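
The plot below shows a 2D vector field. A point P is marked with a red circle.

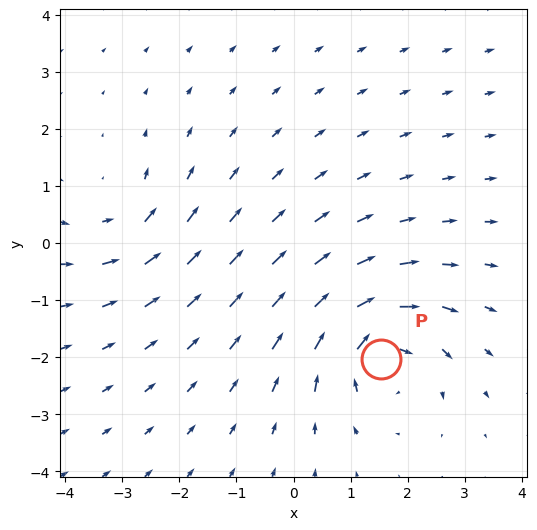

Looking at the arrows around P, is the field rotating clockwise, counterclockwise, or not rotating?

Near P at (1.5, -2.0) the arrows circulate clockwise. The curl (z-component) there is about -6; negative curl means clockwise rotation.

clockwise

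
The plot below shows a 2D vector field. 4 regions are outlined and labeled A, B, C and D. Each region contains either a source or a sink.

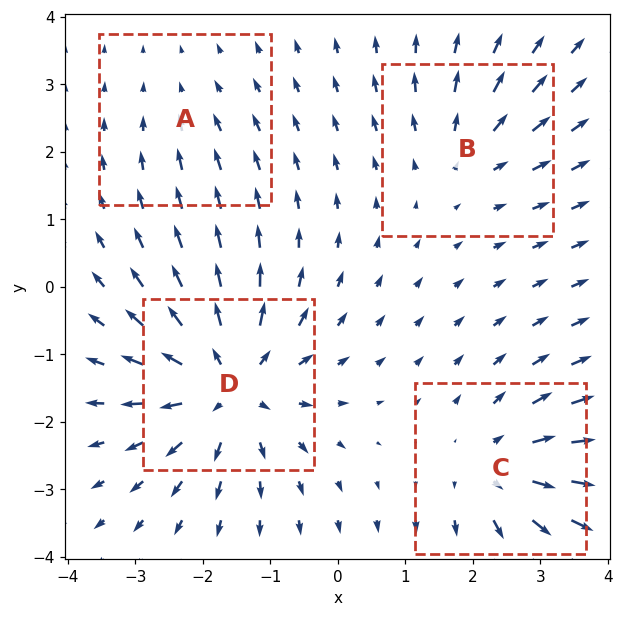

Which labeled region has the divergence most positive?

Divergence at each region's feature centre — A: about -2, B: about +3, C: about +5, D: about +7. Region D is most positive.

D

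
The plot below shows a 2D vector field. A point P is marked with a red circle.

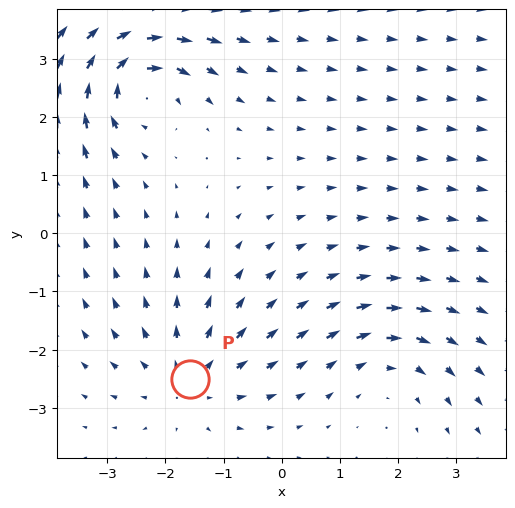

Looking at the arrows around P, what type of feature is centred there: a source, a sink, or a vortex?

source

At P (-1.6, -2.5) the arrows spread outward. Divergence about +3, curl ≈0 — positive divergence with near-zero curl is a source.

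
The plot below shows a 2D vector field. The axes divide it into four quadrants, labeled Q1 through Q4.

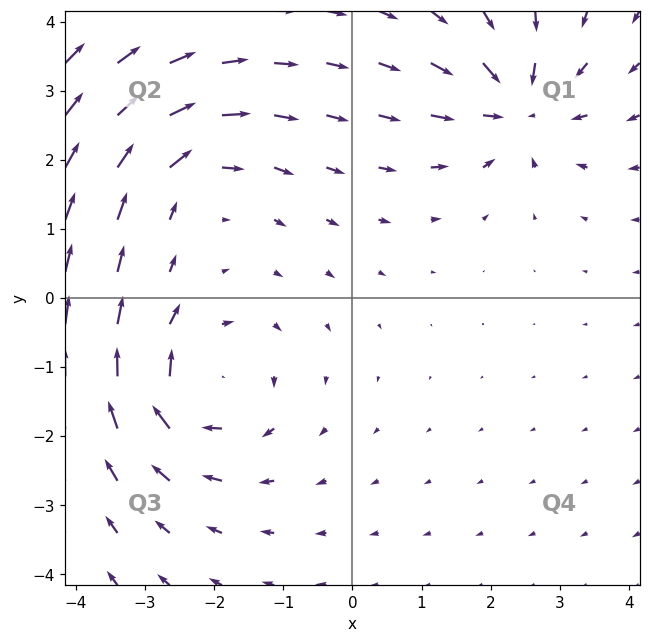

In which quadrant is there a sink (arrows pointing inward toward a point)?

Q1

The sink sits at approximately (2.4, 2.8), which lies in quadrant Q1. The divergence there is about -5, negative as expected for a sink.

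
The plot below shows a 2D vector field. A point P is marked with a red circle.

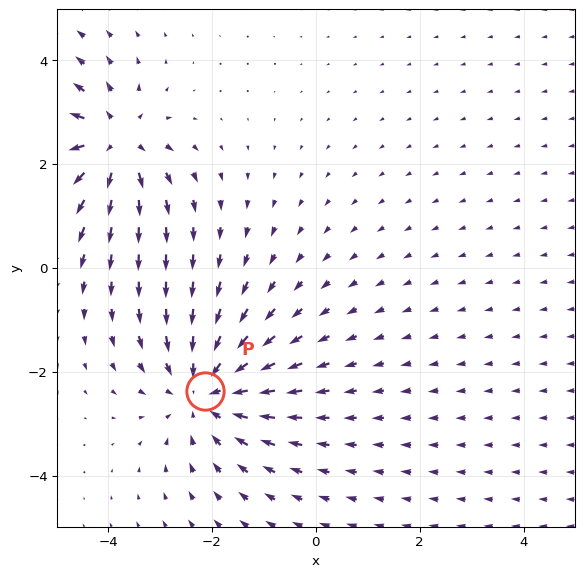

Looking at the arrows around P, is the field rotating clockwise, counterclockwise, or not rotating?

not rotating

Near P at (-2.1, -2.4) the arrows show no circulation. The curl there is ≈0.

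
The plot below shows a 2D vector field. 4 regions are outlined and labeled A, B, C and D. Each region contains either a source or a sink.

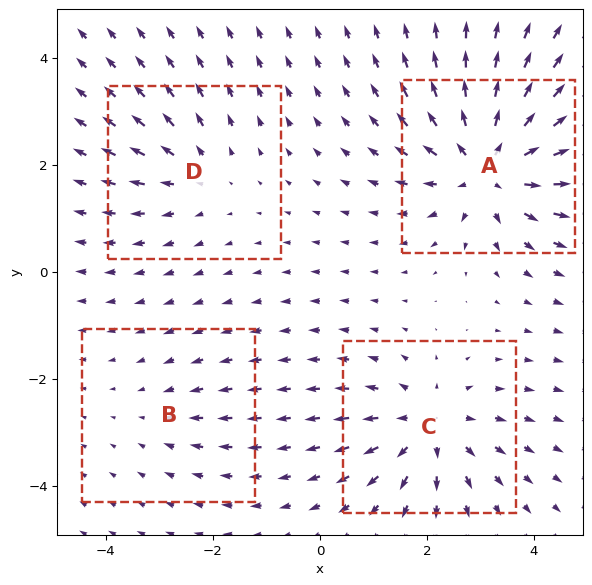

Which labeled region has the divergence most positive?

Divergence at each region's feature centre — A: about +7, B: about -2, C: about +5, D: about +3. Region A is most positive.

A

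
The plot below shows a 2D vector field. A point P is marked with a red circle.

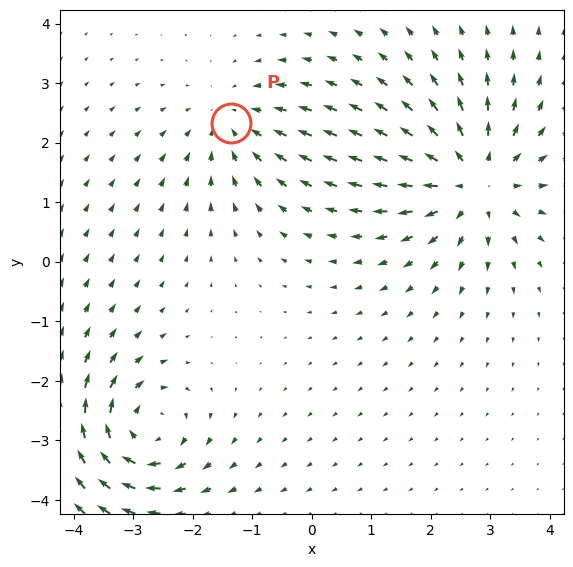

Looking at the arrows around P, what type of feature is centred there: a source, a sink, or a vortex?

At P (-1.4, 2.3) the arrows converge inward. Divergence about -3, curl ≈0 — negative divergence with near-zero curl is a sink.

sink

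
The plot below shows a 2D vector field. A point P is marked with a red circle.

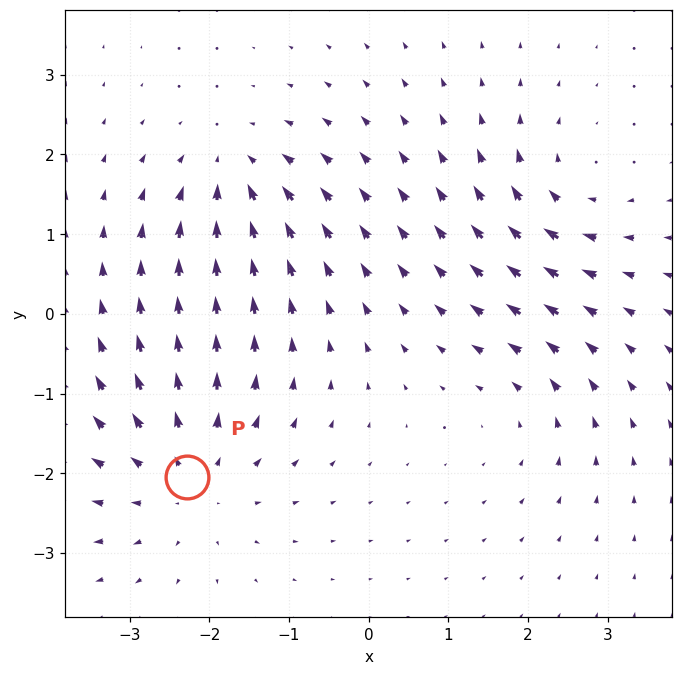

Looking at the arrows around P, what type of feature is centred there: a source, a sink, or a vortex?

At P (-2.3, -2.0) the arrows spread outward. Divergence about +4, curl ≈0 — positive divergence with near-zero curl is a source.

source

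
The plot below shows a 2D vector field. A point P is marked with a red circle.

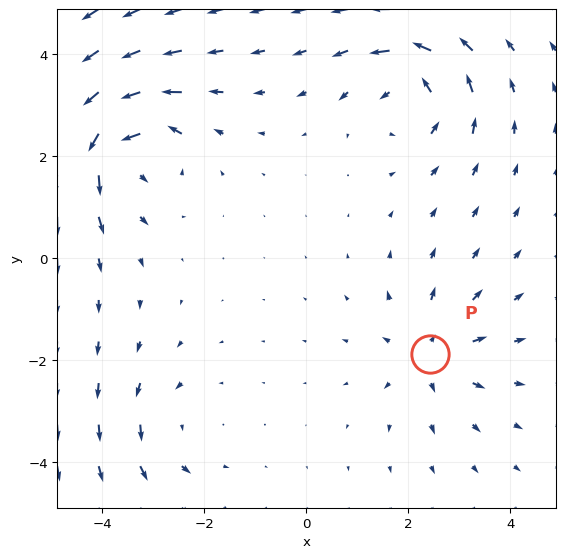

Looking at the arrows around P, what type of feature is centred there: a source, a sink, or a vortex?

At P (2.4, -1.9) the arrows spread outward. Divergence about +4, curl ≈0 — positive divergence with near-zero curl is a source.

source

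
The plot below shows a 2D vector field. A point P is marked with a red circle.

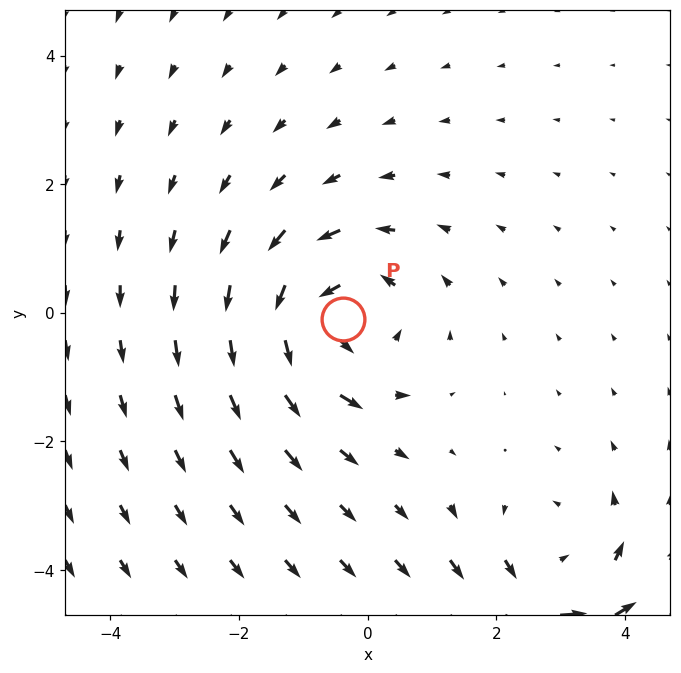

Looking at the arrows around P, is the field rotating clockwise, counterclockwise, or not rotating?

Near P at (-0.4, -0.1) the arrows circulate counterclockwise. The curl (z-component) there is about +4; positive curl means counterclockwise rotation.

counterclockwise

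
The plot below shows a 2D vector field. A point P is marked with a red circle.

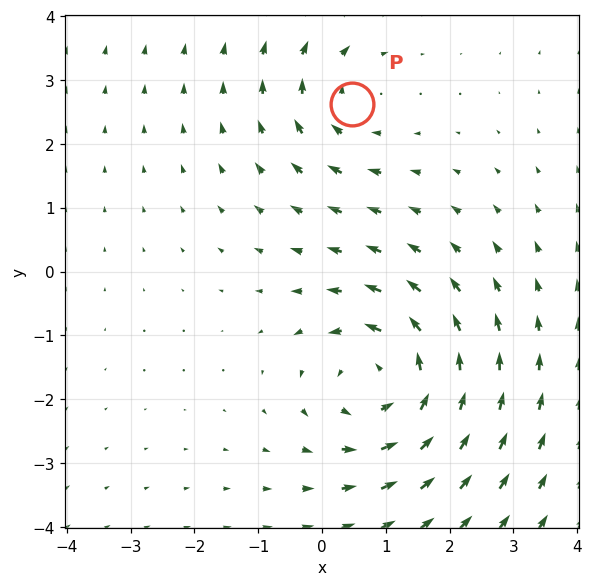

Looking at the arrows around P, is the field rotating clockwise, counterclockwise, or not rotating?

clockwise

Near P at (0.5, 2.6) the arrows circulate clockwise. The curl (z-component) there is about -3; negative curl means clockwise rotation.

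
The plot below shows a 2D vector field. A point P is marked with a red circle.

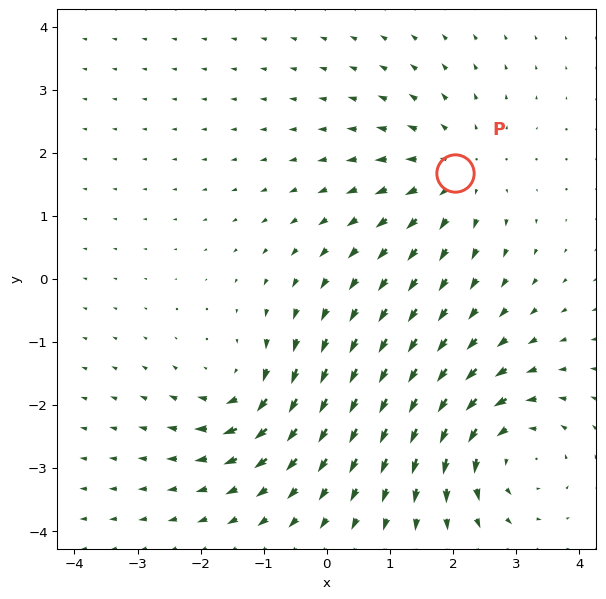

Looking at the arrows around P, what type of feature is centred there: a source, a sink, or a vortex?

source

At P (2.0, 1.7) the arrows spread outward. Divergence about +3, curl ≈0 — positive divergence with near-zero curl is a source.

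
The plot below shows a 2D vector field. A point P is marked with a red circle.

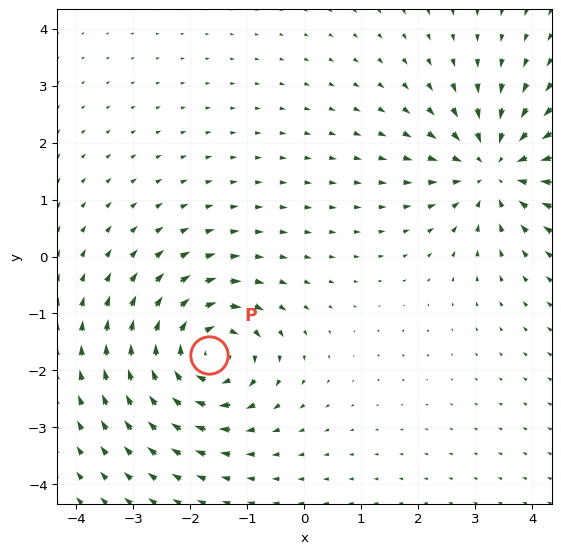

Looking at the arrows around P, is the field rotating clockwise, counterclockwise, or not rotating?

clockwise

Near P at (-1.7, -1.7) the arrows circulate clockwise. The curl (z-component) there is about -4; negative curl means clockwise rotation.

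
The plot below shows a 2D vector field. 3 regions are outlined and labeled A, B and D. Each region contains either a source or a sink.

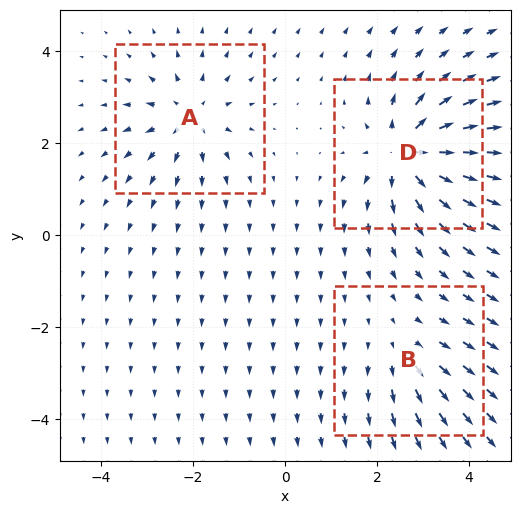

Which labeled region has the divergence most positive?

D

Divergence at each region's feature centre — A: about +4, B: about +2, D: about +6. Region D is most positive.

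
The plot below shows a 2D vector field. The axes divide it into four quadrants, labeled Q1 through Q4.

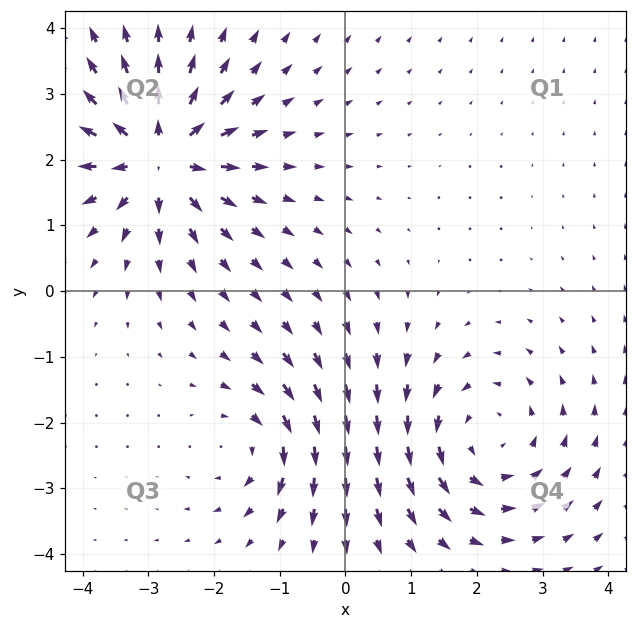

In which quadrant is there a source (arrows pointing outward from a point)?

The source sits at approximately (-2.8, 2.0), which lies in quadrant Q2. The divergence there is about +7, positive as expected for a source.

Q2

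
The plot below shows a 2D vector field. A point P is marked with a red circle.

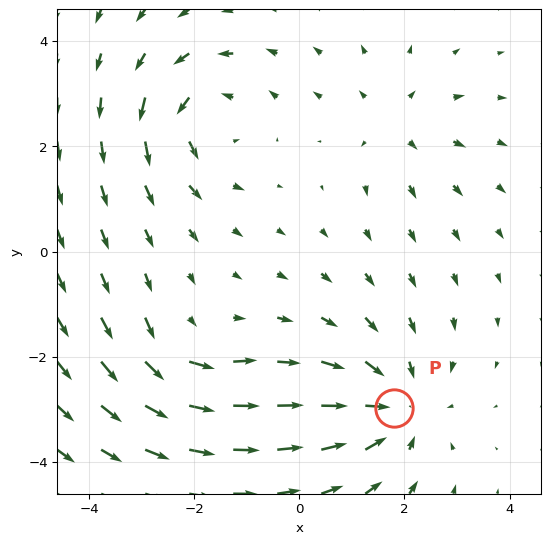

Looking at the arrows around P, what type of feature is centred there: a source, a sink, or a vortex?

sink

At P (1.8, -3.0) the arrows converge inward. Divergence about -4, curl ≈0 — negative divergence with near-zero curl is a sink.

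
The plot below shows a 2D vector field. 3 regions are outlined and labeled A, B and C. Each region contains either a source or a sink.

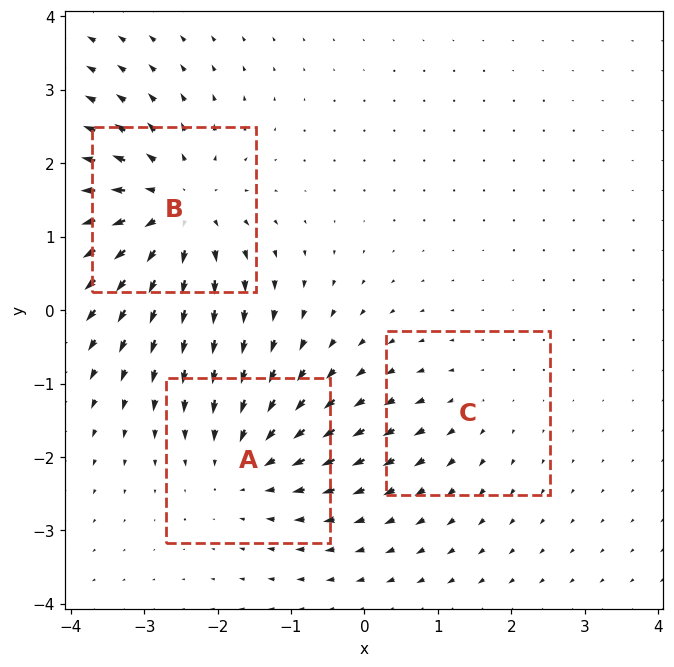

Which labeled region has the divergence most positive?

B

Divergence at each region's feature centre — A: about -3, B: about +5, C: about +2. Region B is most positive.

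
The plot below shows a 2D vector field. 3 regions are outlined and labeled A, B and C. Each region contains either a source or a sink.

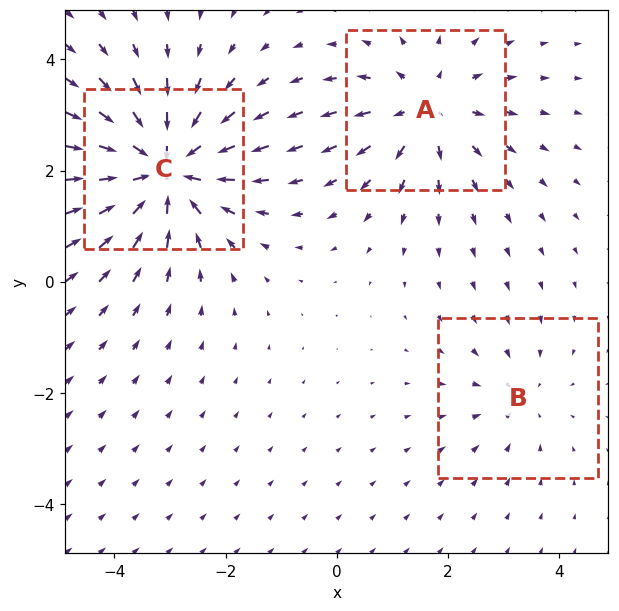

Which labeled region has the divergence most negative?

C

Divergence at each region's feature centre — A: about +3, B: about -2, C: about -5. Region C is most negative.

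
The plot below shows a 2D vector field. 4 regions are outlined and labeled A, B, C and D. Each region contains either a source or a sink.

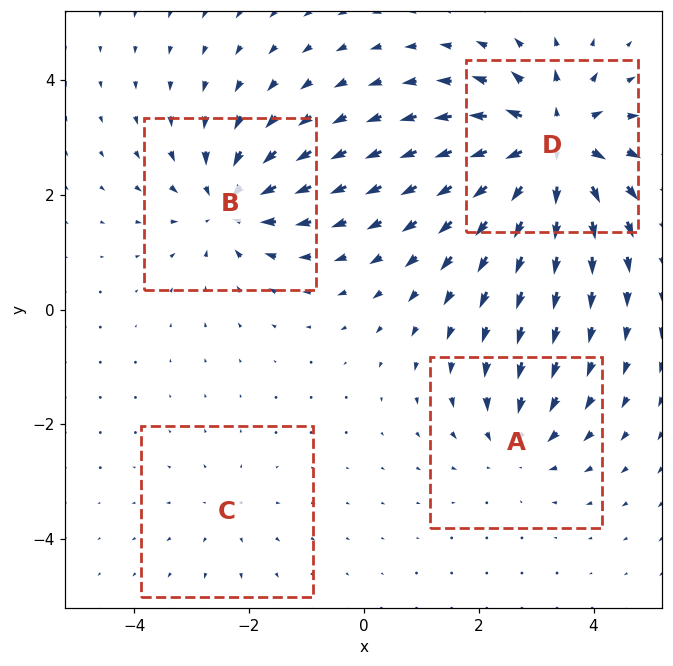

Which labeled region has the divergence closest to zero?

C

Divergence at each region's feature centre — A: about -4, B: about -5, C: about +2, D: about +8. Region C is closest to zero.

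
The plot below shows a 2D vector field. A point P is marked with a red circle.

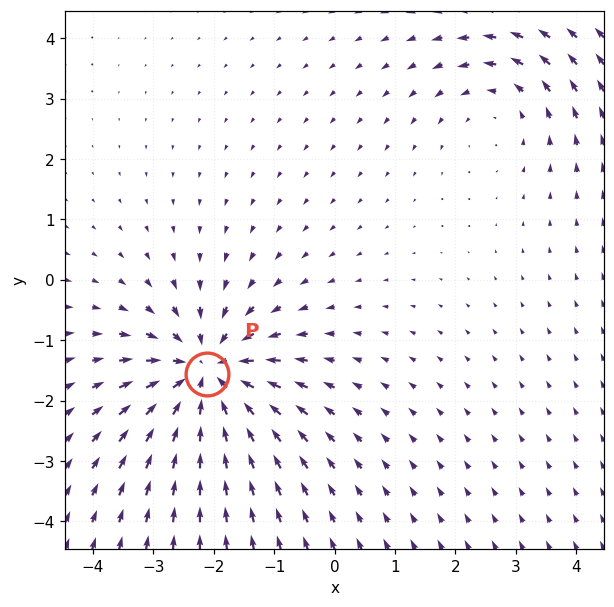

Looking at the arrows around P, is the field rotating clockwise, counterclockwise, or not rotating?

not rotating

Near P at (-2.1, -1.6) the arrows show no circulation. The curl there is ≈0.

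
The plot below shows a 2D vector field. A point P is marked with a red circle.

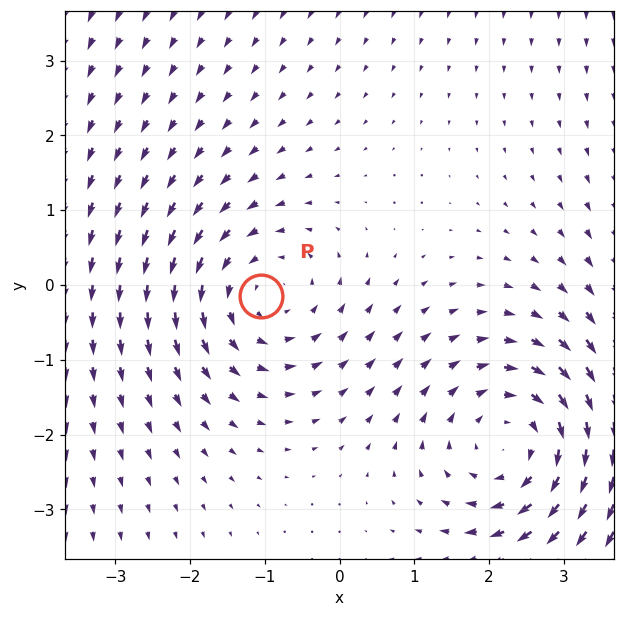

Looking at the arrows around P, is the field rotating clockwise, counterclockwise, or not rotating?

counterclockwise

Near P at (-1.1, -0.1) the arrows circulate counterclockwise. The curl (z-component) there is about +2; positive curl means counterclockwise rotation.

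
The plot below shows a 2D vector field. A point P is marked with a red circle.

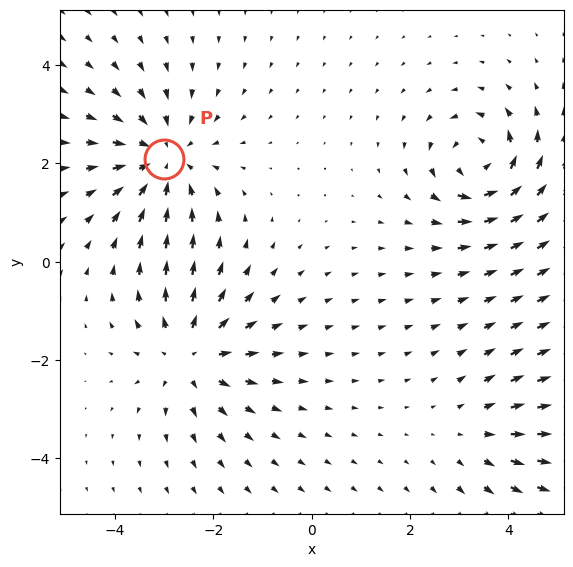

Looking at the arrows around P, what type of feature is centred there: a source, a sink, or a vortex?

sink

At P (-3.0, 2.1) the arrows converge inward. Divergence about -4, curl ≈0 — negative divergence with near-zero curl is a sink.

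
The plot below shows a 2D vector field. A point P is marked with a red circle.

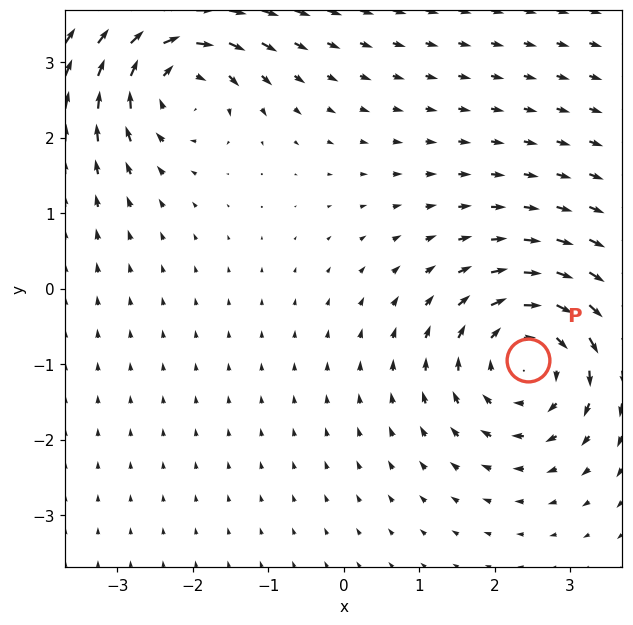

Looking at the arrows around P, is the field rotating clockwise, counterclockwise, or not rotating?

Near P at (2.4, -0.9) the arrows circulate clockwise. The curl (z-component) there is about -5; negative curl means clockwise rotation.

clockwise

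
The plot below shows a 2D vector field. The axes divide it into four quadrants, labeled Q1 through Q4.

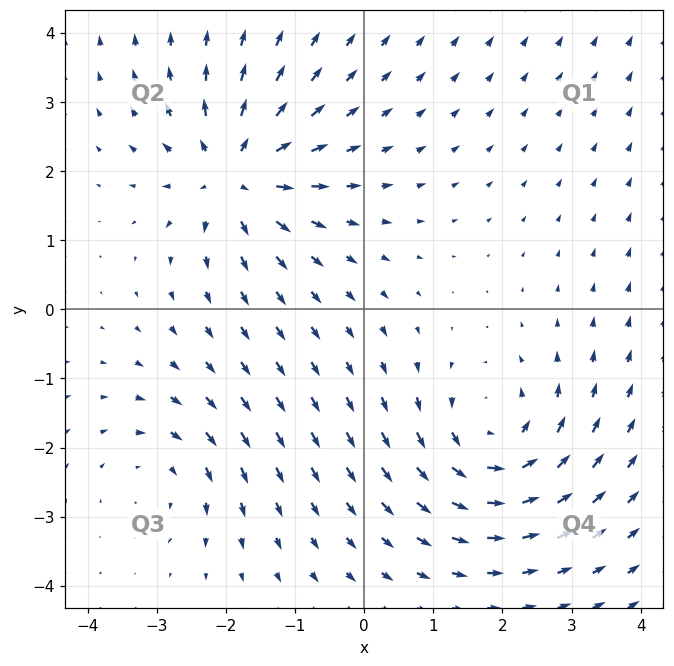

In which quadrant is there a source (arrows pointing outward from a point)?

Q2

The source sits at approximately (-1.9, 2.0), which lies in quadrant Q2. The divergence there is about +6, positive as expected for a source.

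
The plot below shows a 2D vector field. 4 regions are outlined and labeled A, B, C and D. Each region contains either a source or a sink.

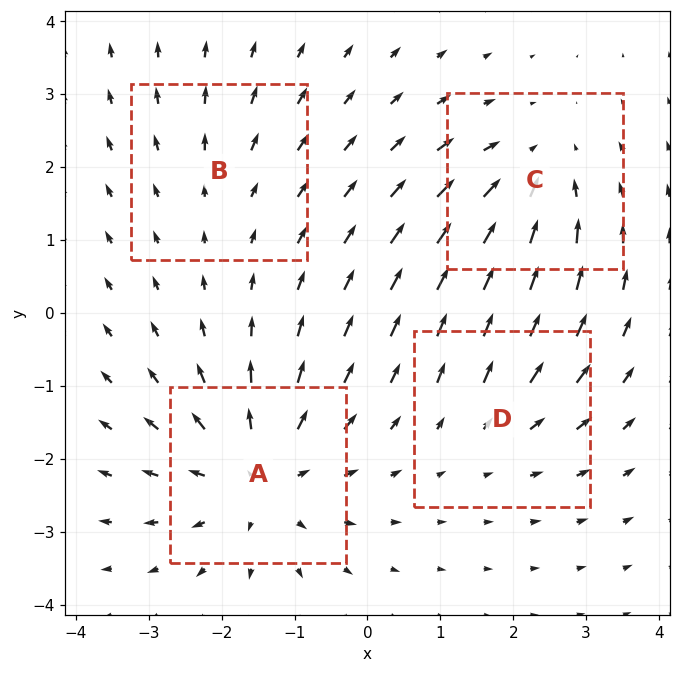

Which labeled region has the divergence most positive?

Divergence at each region's feature centre — A: about +6, B: about +2, C: about -4, D: about +3. Region A is most positive.

A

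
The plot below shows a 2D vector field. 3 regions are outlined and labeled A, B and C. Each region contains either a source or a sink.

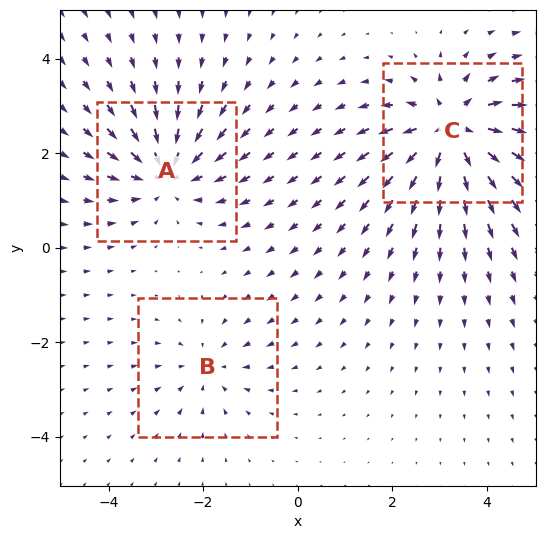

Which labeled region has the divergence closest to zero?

Divergence at each region's feature centre — A: about -4, B: about -2, C: about +5. Region B is closest to zero.

B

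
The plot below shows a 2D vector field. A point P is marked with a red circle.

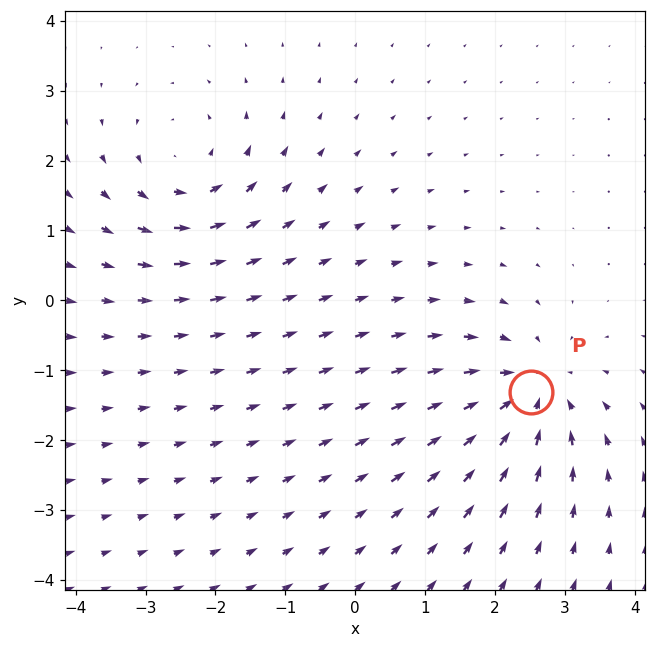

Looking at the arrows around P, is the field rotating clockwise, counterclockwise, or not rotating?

not rotating

Near P at (2.5, -1.3) the arrows show no circulation. The curl there is ≈0.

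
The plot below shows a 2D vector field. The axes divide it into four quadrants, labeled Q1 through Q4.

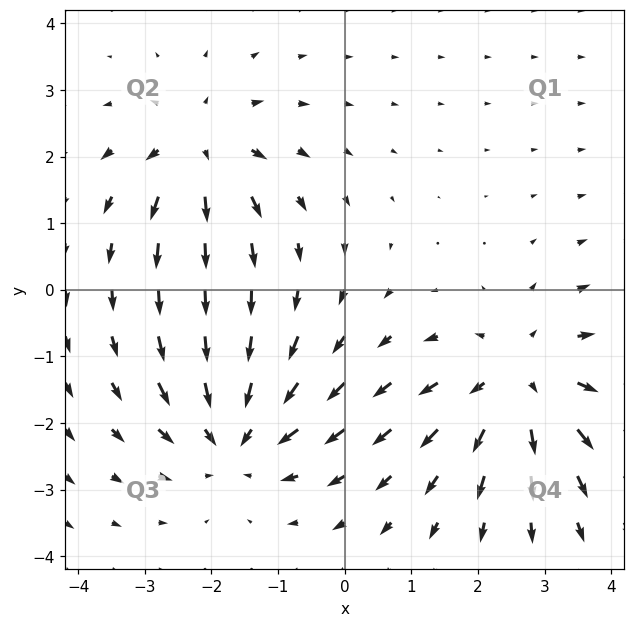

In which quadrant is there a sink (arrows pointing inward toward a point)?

The sink sits at approximately (-1.7, -2.2), which lies in quadrant Q3. The divergence there is about -3, negative as expected for a sink.

Q3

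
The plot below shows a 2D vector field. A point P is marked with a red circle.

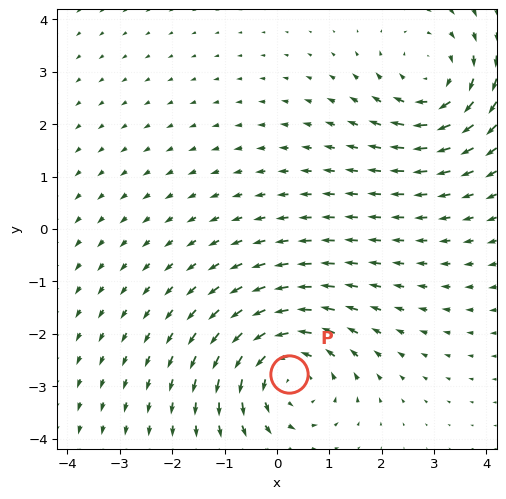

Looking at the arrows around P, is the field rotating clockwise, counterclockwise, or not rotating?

Near P at (0.2, -2.8) the arrows circulate counterclockwise. The curl (z-component) there is about +4; positive curl means counterclockwise rotation.

counterclockwise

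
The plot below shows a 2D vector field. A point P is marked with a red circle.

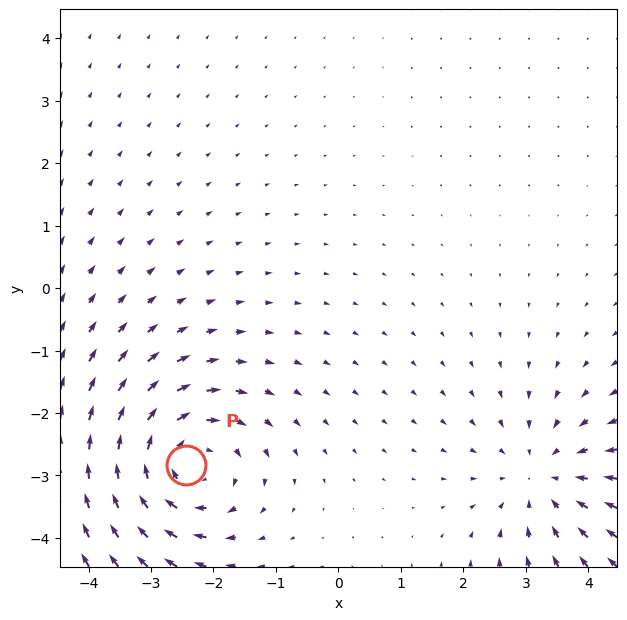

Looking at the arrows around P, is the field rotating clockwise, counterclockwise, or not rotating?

clockwise

Near P at (-2.4, -2.8) the arrows circulate clockwise. The curl (z-component) there is about -4; negative curl means clockwise rotation.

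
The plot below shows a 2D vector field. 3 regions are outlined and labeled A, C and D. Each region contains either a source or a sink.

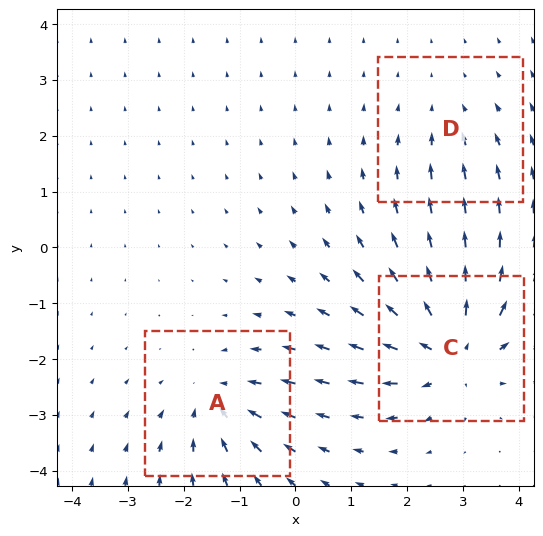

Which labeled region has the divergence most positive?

Divergence at each region's feature centre — A: about -4, C: about +5, D: about -2. Region C is most positive.

C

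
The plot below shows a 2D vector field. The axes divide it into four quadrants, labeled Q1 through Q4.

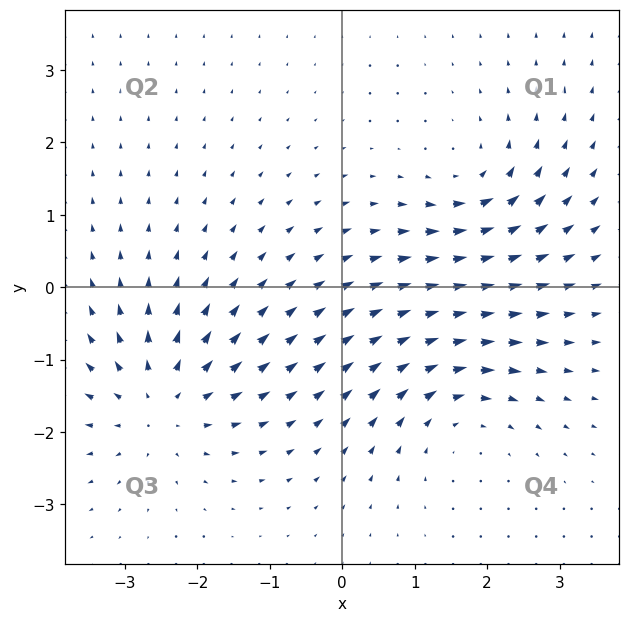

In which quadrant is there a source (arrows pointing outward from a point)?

The source sits at approximately (-2.5, -1.6), which lies in quadrant Q3. The divergence there is about +5, positive as expected for a source.

Q3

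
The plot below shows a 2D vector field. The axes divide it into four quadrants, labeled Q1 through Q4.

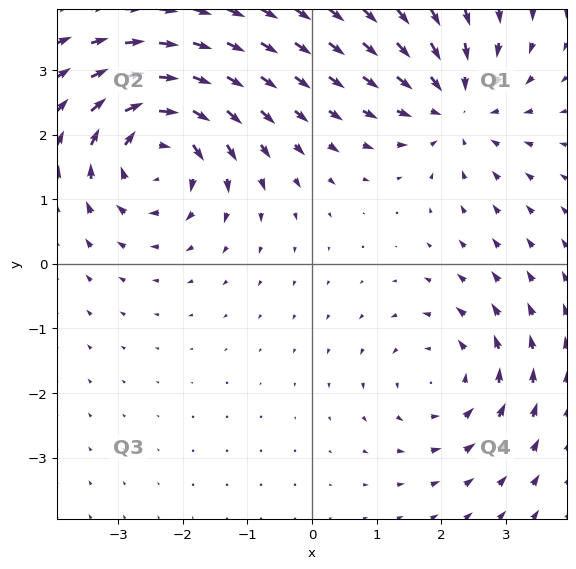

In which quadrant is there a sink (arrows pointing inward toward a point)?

The sink sits at approximately (2.2, 2.5), which lies in quadrant Q1. The divergence there is about -3, negative as expected for a sink.

Q1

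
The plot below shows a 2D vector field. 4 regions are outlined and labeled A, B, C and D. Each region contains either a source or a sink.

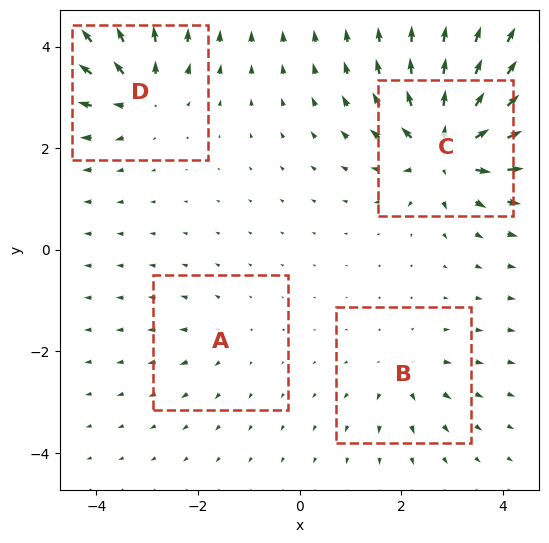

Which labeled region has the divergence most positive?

C

Divergence at each region's feature centre — A: about +2, B: about +4, C: about +9, D: about +6. Region C is most positive.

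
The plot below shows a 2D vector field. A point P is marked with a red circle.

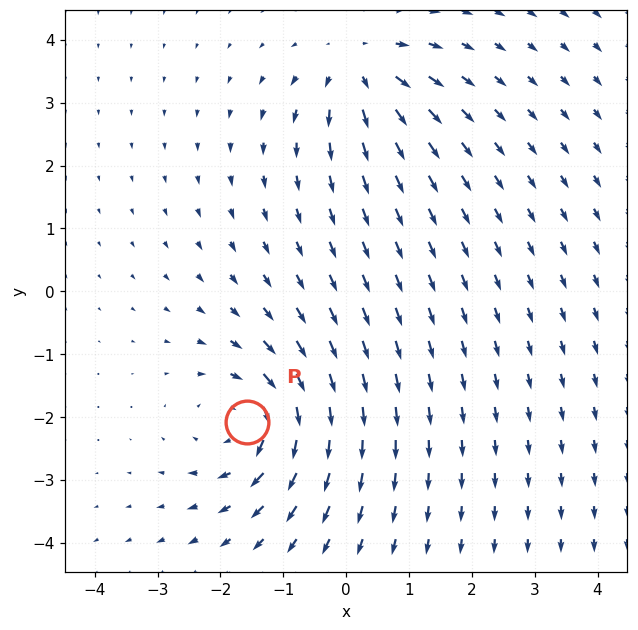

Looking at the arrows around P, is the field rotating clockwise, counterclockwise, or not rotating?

Near P at (-1.6, -2.1) the arrows circulate clockwise. The curl (z-component) there is about -5; negative curl means clockwise rotation.

clockwise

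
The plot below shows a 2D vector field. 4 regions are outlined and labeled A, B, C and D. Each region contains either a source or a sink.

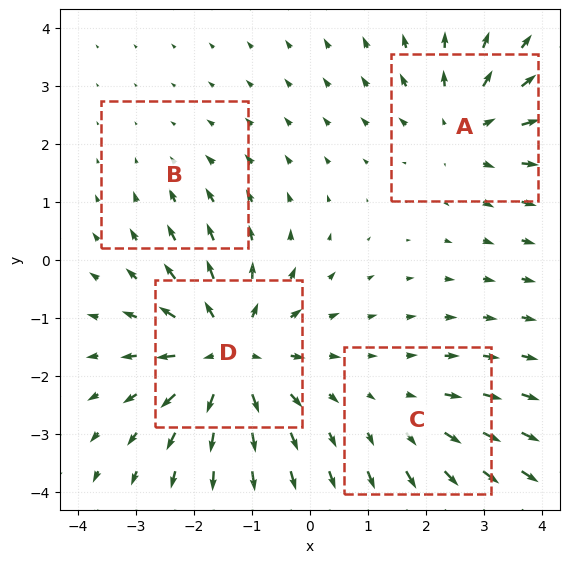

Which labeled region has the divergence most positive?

D

Divergence at each region's feature centre — A: about +4, B: about -2, C: about +3, D: about +7. Region D is most positive.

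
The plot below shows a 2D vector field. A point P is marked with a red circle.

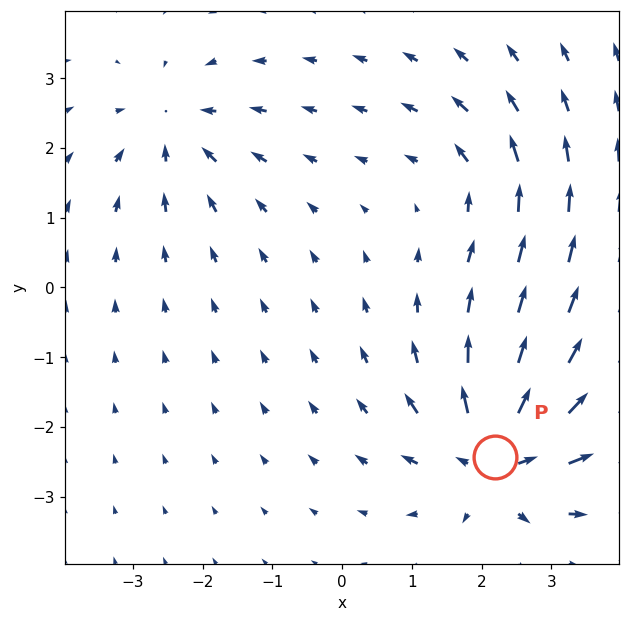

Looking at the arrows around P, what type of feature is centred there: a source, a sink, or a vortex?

At P (2.2, -2.4) the arrows spread outward. Divergence about +6, curl ≈0 — positive divergence with near-zero curl is a source.

source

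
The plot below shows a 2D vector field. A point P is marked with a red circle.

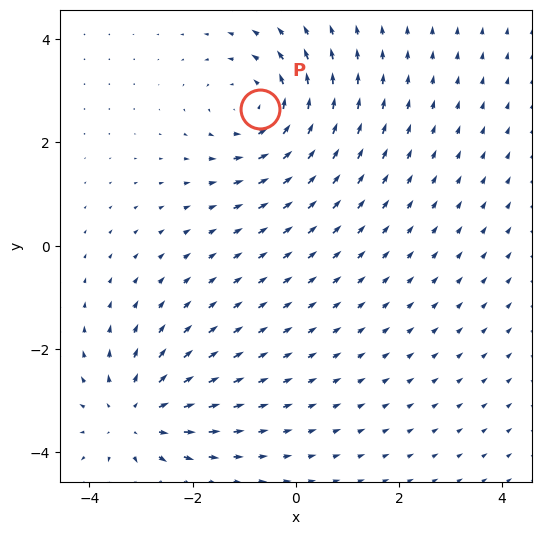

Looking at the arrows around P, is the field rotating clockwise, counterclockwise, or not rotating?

Near P at (-0.7, 2.6) the arrows circulate counterclockwise. The curl (z-component) there is about +4; positive curl means counterclockwise rotation.

counterclockwise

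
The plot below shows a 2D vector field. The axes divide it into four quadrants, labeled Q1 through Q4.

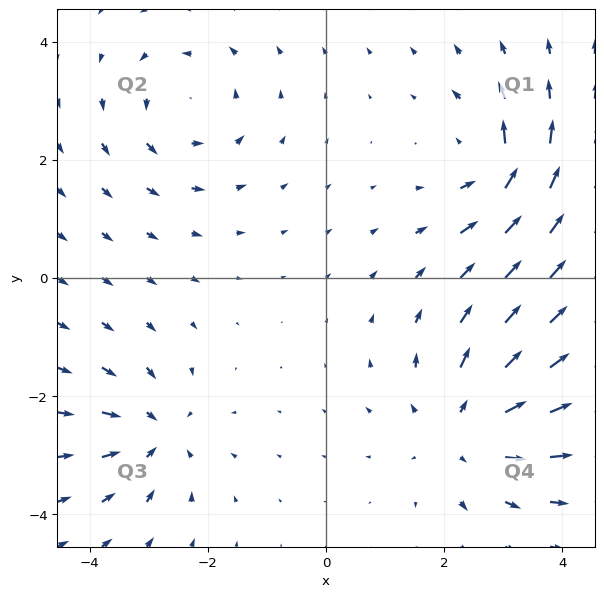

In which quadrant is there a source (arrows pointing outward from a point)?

The source sits at approximately (2.4, -2.6), which lies in quadrant Q4. The divergence there is about +4, positive as expected for a source.

Q4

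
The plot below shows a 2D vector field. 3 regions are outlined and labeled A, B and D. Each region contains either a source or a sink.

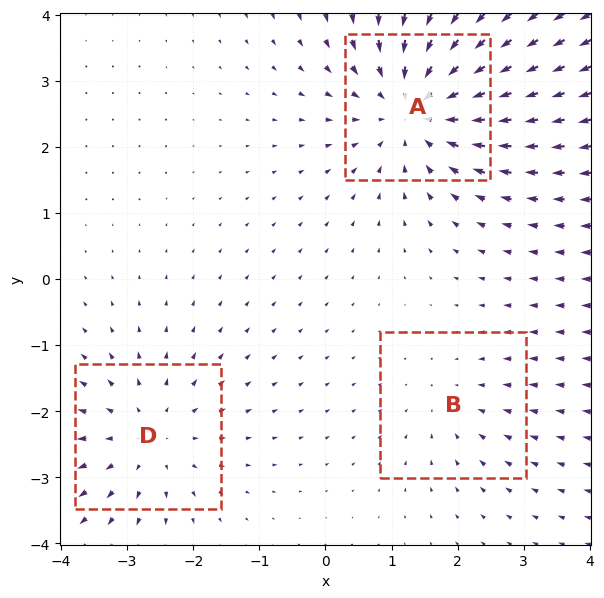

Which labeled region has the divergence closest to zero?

Divergence at each region's feature centre — A: about -5, B: about -2, D: about +3. Region B is closest to zero.

B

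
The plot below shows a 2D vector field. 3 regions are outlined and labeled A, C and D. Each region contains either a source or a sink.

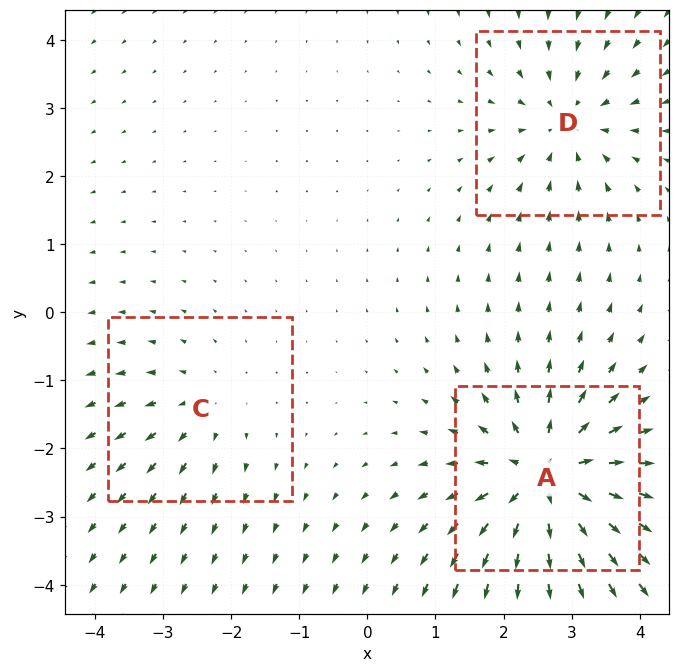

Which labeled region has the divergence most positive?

A

Divergence at each region's feature centre — A: about +6, C: about +2, D: about -3. Region A is most positive.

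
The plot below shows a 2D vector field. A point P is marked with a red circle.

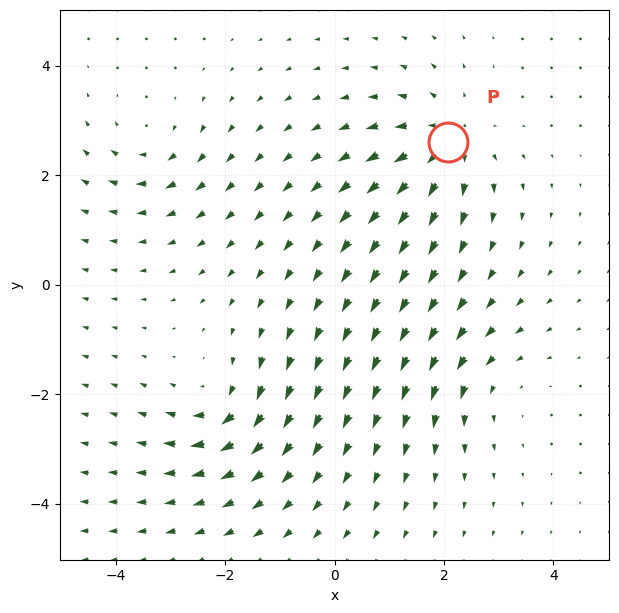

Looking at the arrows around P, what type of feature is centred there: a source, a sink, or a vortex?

At P (2.1, 2.6) the arrows spread outward. Divergence about +5, curl ≈0 — positive divergence with near-zero curl is a source.

source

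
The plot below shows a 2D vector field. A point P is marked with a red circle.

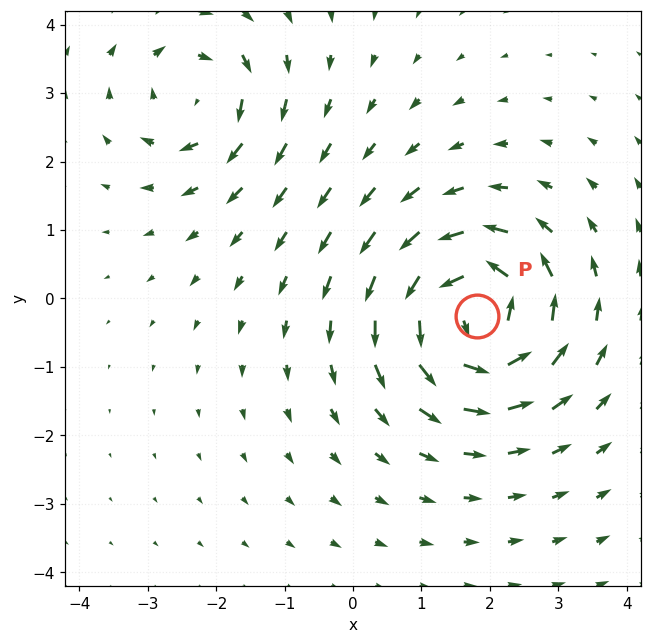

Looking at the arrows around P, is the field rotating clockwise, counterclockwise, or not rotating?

counterclockwise

Near P at (1.8, -0.3) the arrows circulate counterclockwise. The curl (z-component) there is about +6; positive curl means counterclockwise rotation.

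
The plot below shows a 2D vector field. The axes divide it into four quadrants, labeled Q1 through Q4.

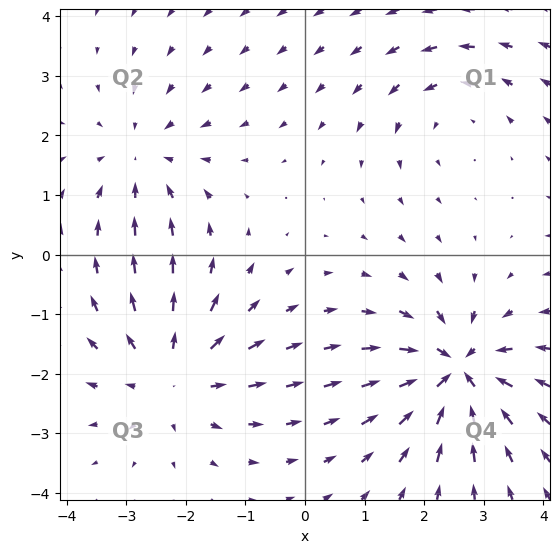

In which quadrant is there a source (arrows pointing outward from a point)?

Q3

The source sits at approximately (-2.2, -2.0), which lies in quadrant Q3. The divergence there is about +4, positive as expected for a source.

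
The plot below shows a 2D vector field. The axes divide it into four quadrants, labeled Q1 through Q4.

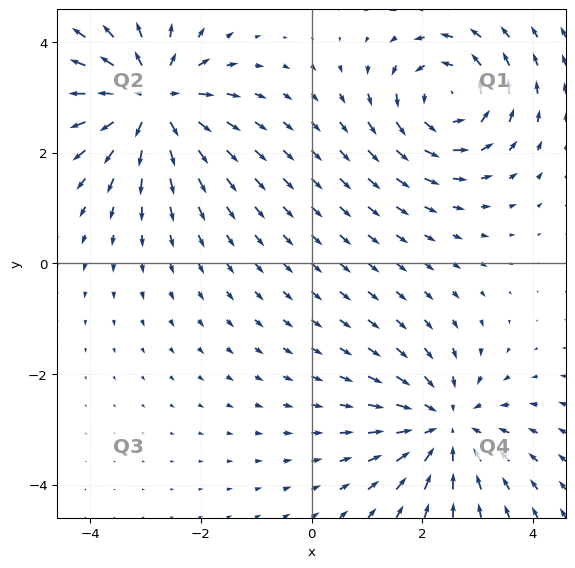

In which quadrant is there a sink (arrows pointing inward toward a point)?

The sink sits at approximately (2.4, -2.9), which lies in quadrant Q4. The divergence there is about -4, negative as expected for a sink.

Q4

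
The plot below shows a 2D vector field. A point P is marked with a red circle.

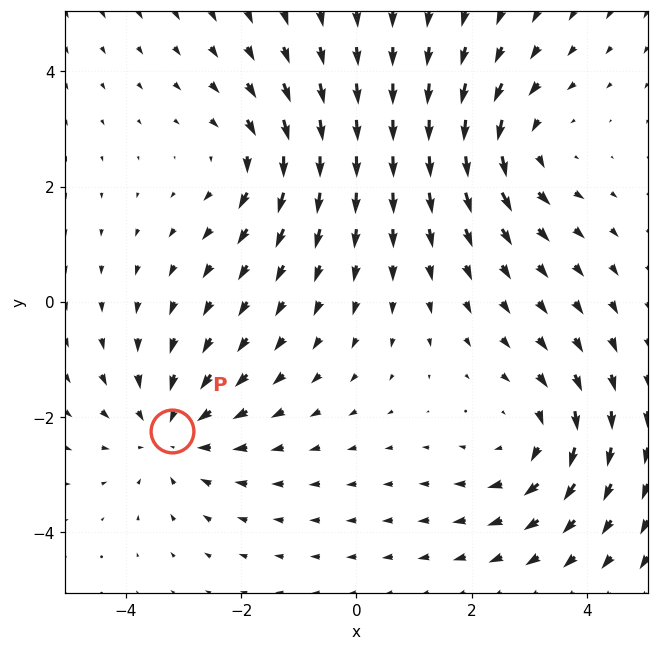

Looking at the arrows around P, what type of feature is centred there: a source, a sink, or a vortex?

sink

At P (-3.2, -2.2) the arrows converge inward. Divergence about -3, curl ≈0 — negative divergence with near-zero curl is a sink.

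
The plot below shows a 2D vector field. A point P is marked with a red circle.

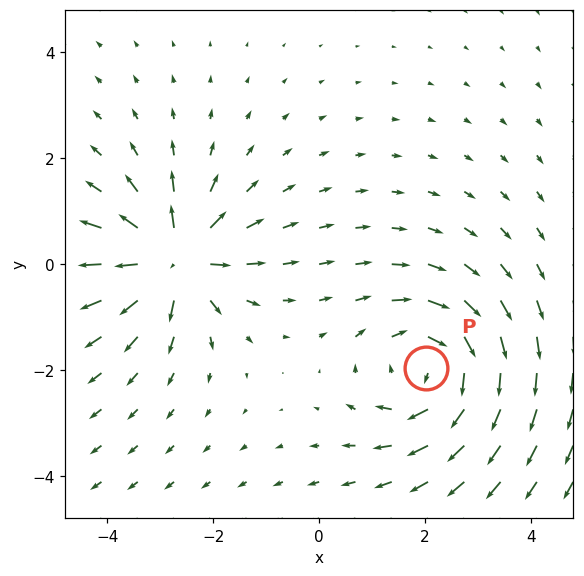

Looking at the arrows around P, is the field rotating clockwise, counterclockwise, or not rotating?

clockwise

Near P at (2.0, -2.0) the arrows circulate clockwise. The curl (z-component) there is about -4; negative curl means clockwise rotation.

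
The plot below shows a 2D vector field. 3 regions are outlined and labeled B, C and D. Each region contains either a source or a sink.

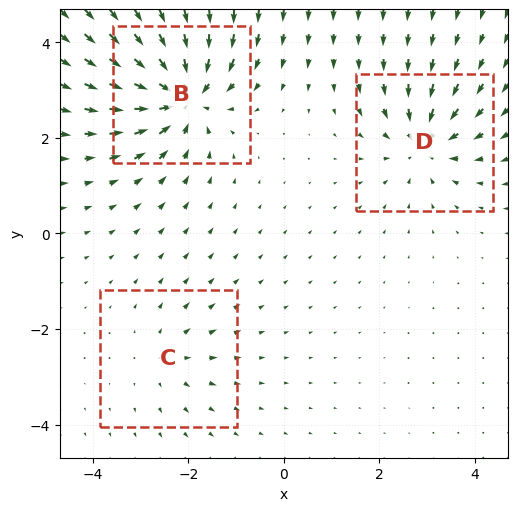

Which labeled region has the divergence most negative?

B

Divergence at each region's feature centre — B: about -6, C: about +2, D: about -4. Region B is most negative.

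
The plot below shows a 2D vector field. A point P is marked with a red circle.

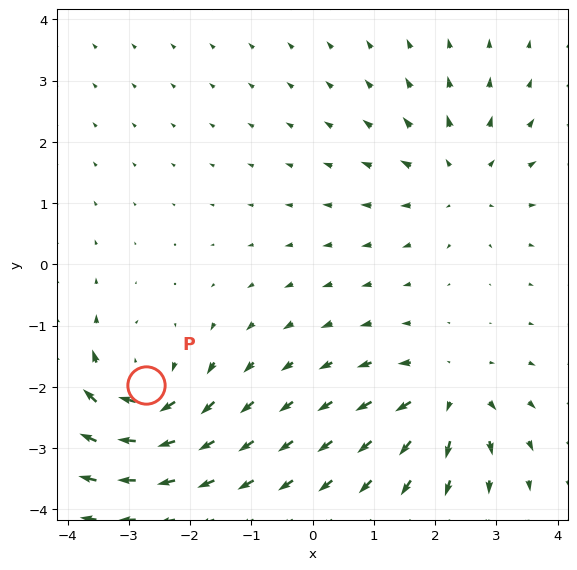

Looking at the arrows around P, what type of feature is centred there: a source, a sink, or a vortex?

vortex

At P (-2.7, -2.0) the arrows circulate clockwise. Divergence ≈0, curl about -5 — near-zero divergence with nonzero curl is a vortex.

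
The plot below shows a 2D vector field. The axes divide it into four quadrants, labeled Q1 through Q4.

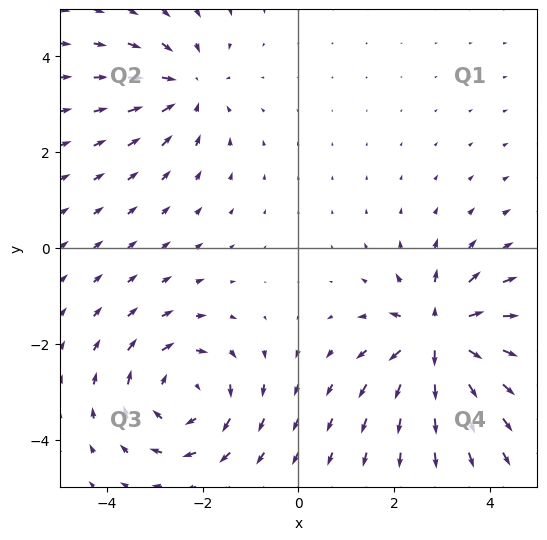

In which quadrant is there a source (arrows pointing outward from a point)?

The source sits at approximately (2.9, -1.8), which lies in quadrant Q4. The divergence there is about +5, positive as expected for a source.

Q4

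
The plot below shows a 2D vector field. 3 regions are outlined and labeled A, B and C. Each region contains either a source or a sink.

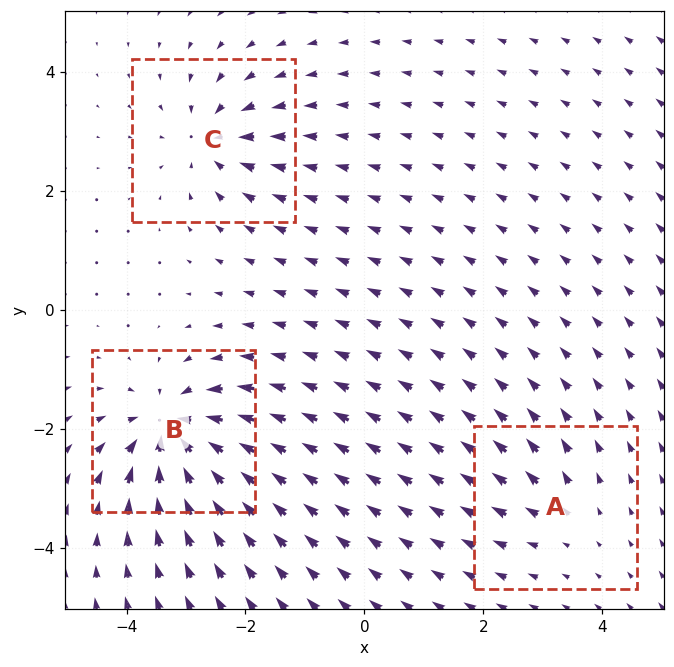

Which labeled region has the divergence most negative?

B

Divergence at each region's feature centre — A: about +2, B: about -6, C: about -4. Region B is most negative.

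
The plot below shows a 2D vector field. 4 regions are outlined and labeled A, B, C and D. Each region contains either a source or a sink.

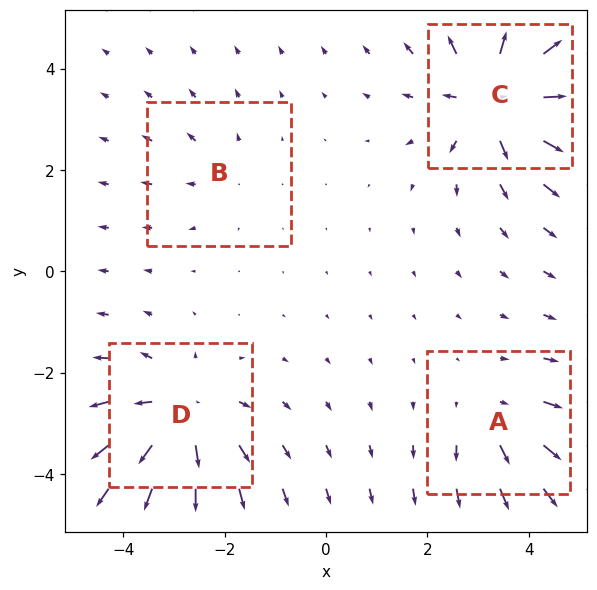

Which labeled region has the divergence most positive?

C

Divergence at each region's feature centre — A: about +3, B: about +2, C: about +7, D: about +5. Region C is most positive.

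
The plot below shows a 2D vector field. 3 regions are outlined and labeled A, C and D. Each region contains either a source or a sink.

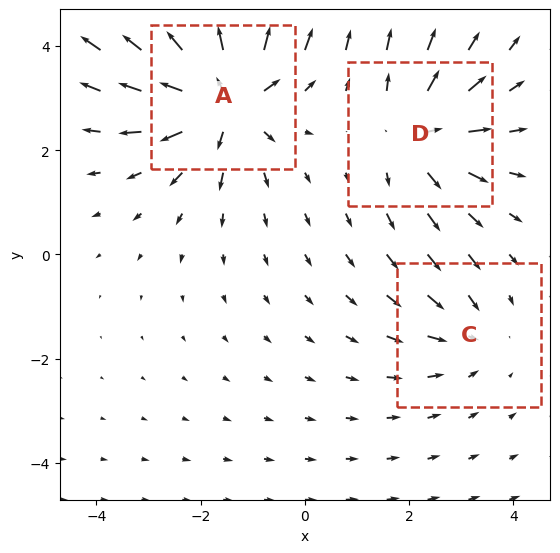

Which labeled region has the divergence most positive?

A

Divergence at each region's feature centre — A: about +6, C: about -2, D: about +4. Region A is most positive.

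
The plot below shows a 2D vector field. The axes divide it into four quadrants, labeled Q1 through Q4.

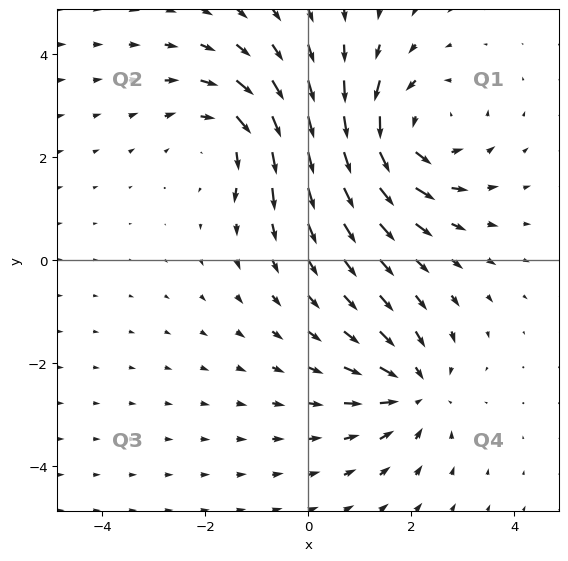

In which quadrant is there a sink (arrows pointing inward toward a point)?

The sink sits at approximately (2.1, -2.5), which lies in quadrant Q4. The divergence there is about -3, negative as expected for a sink.

Q4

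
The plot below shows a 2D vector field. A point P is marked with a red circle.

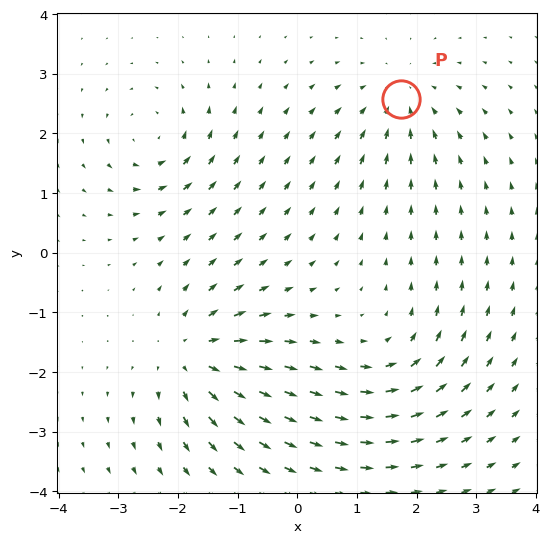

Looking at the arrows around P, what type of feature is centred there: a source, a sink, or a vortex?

sink

At P (1.7, 2.6) the arrows converge inward. Divergence about -3, curl ≈0 — negative divergence with near-zero curl is a sink.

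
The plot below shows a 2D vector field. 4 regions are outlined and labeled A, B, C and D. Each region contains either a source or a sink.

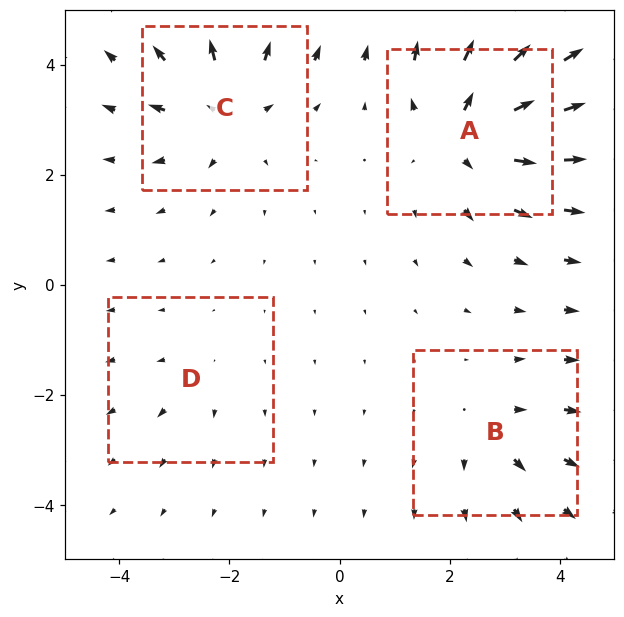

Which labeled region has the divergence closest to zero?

D

Divergence at each region's feature centre — A: about +7, B: about +3, C: about +5, D: about +2. Region D is closest to zero.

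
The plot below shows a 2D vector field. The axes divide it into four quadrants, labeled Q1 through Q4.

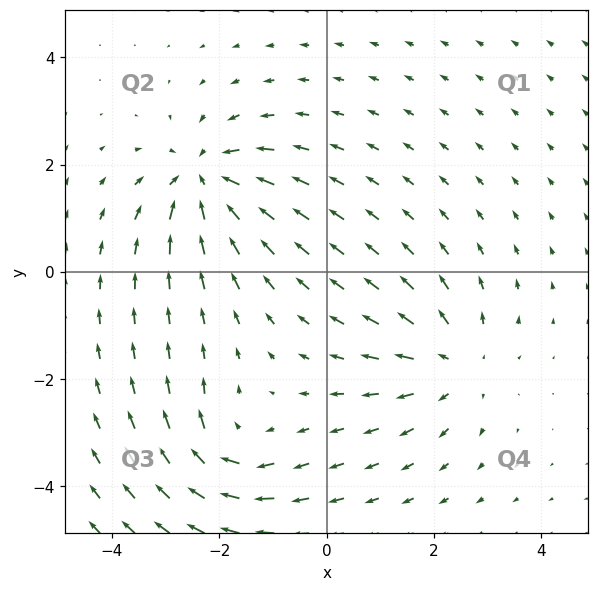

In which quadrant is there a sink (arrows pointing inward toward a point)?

The sink sits at approximately (-2.3, 1.7), which lies in quadrant Q2. The divergence there is about -5, negative as expected for a sink.

Q2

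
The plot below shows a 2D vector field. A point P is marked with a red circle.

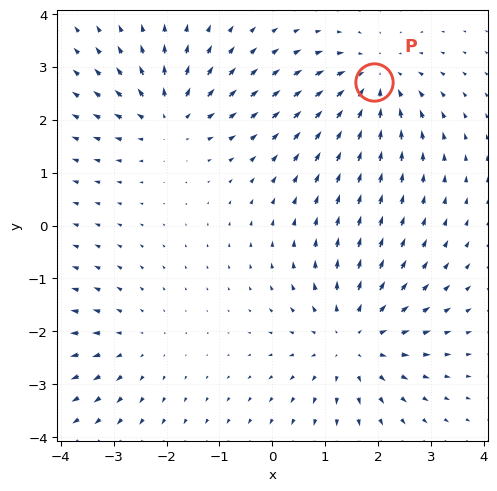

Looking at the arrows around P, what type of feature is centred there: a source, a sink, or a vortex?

At P (1.9, 2.7) the arrows converge inward. Divergence about -4, curl ≈0 — negative divergence with near-zero curl is a sink.

sink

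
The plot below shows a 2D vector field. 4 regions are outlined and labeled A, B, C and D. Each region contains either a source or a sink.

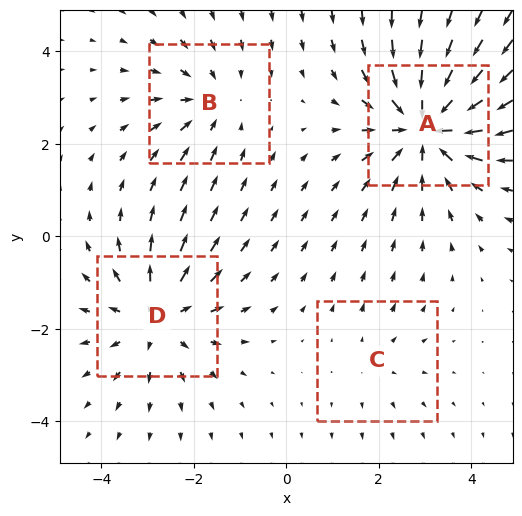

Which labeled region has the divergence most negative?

A

Divergence at each region's feature centre — A: about -6, B: about -3, C: about +2, D: about +4. Region A is most negative.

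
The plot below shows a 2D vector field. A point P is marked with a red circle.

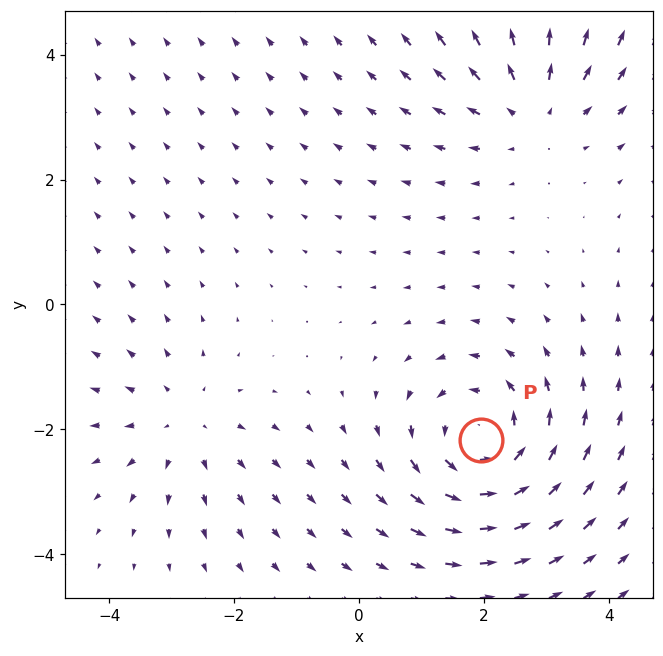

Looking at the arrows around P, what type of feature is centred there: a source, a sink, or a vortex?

vortex

At P (2.0, -2.2) the arrows circulate counterclockwise. Divergence ≈0, curl about +5 — near-zero divergence with nonzero curl is a vortex.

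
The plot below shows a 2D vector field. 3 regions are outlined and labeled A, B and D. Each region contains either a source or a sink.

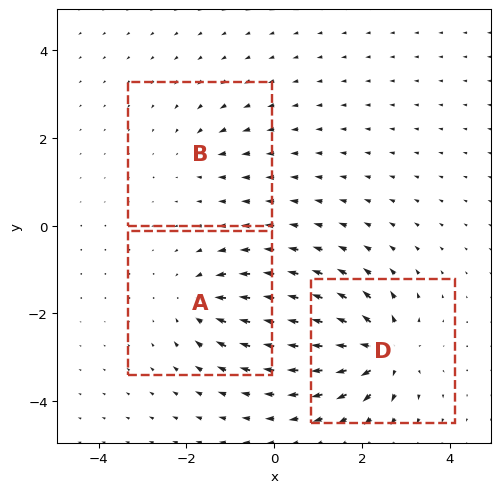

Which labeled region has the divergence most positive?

Divergence at each region's feature centre — A: about -4, B: about -2, D: about +7. Region D is most positive.

D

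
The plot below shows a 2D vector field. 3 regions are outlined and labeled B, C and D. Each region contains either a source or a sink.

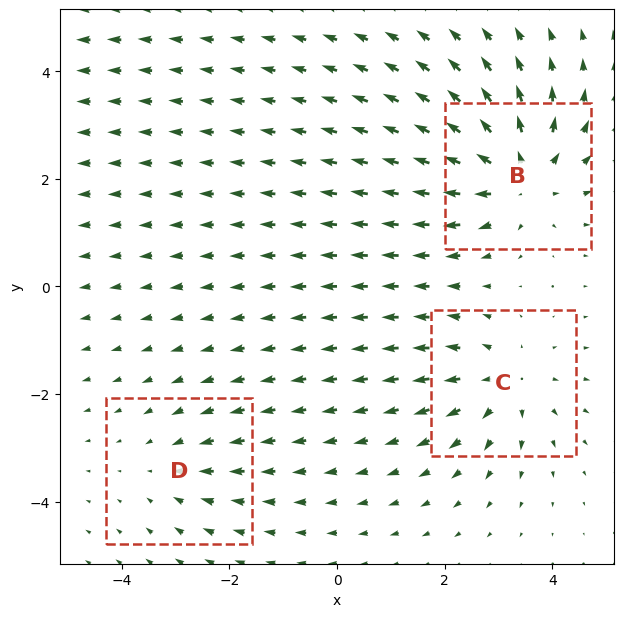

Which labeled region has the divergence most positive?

B

Divergence at each region's feature centre — B: about +5, C: about +3, D: about -2. Region B is most positive.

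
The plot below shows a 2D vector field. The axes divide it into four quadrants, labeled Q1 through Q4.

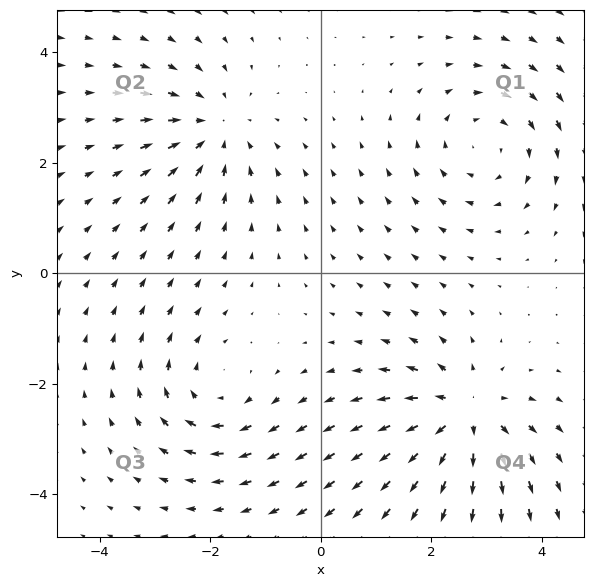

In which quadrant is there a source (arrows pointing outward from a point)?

Q4

The source sits at approximately (2.6, -2.6), which lies in quadrant Q4. The divergence there is about +5, positive as expected for a source.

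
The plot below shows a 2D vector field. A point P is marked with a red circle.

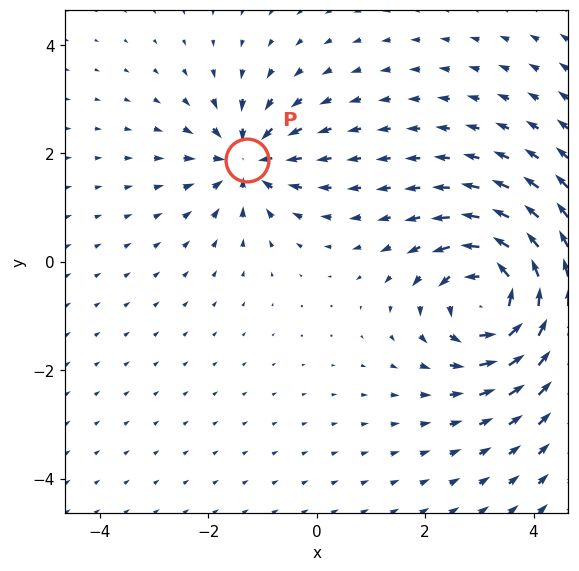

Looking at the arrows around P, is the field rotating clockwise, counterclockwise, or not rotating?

Near P at (-1.3, 1.9) the arrows show no circulation. The curl there is ≈0.

not rotating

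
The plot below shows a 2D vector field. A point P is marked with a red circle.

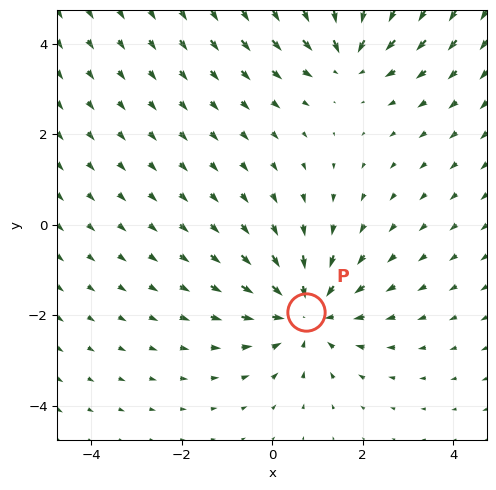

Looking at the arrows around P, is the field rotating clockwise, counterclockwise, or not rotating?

Near P at (0.8, -1.9) the arrows show no circulation. The curl there is ≈0.

not rotating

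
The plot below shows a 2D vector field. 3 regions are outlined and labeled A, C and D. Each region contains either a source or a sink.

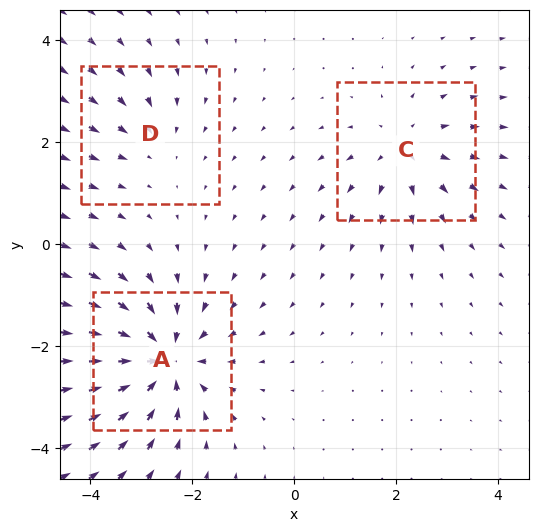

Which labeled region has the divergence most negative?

Divergence at each region's feature centre — A: about -5, C: about +3, D: about -2. Region A is most negative.

A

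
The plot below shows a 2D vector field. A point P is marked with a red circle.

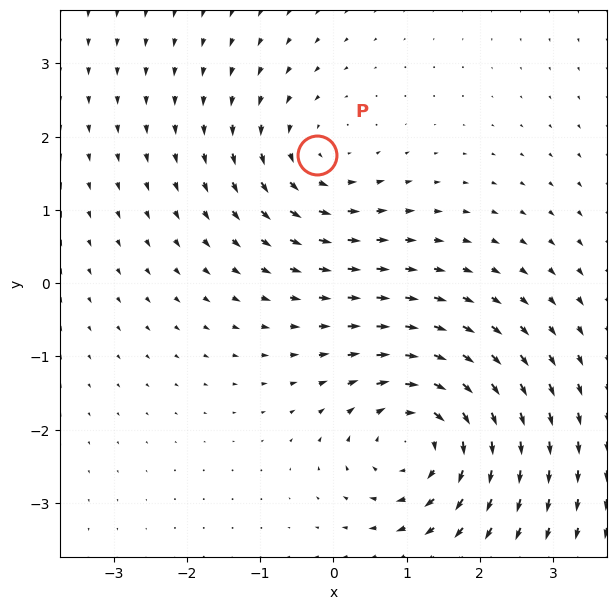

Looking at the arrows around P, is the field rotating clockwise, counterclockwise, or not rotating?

counterclockwise

Near P at (-0.2, 1.8) the arrows circulate counterclockwise. The curl (z-component) there is about +3; positive curl means counterclockwise rotation.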